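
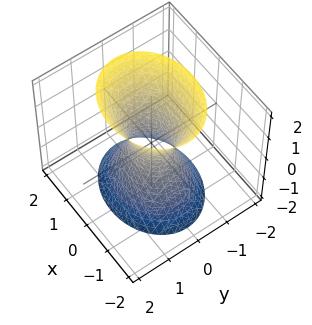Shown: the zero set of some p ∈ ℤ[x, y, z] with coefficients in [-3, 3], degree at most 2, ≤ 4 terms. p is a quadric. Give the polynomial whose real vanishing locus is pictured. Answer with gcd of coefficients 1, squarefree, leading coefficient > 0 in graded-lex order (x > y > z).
The degree is 2 — an hourglass — one-sheet hyperboloid; a quadric.
Symmetries: the z ↦ −z reflection is a symmetry, so z appears only in even powers; it's symmetric under x → −x, forcing even powers of x; the y ↦ −y reflection is a symmetry, so y appears only in even powers.
From the visible intercepts: no z-intercept at any integer in the box.
The integer polynomial consistent with all of this is the stated p.

2*x^2 + 3*y^2 - z^2 - 1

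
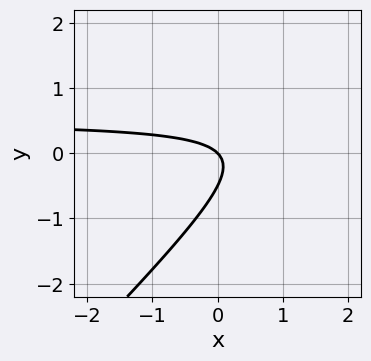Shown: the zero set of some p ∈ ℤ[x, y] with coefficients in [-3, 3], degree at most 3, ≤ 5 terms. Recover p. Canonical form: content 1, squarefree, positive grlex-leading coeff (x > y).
2*x*y - 2*y^2 - x - y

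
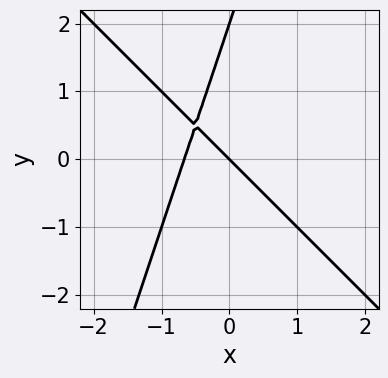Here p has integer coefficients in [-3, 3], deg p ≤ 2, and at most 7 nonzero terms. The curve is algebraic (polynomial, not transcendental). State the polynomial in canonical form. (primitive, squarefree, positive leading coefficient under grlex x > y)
3*x^2 + 2*x*y - y^2 + 2*x + 2*y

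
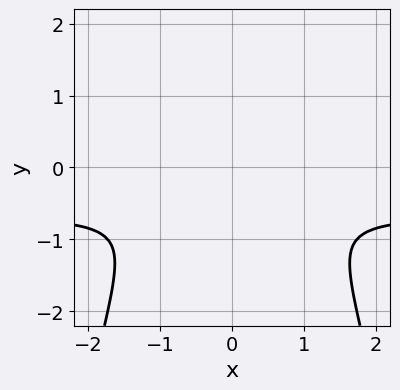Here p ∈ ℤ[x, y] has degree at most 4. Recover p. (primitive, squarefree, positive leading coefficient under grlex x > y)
First, degree: no degree-2 curve has this shape, so deg p = 3.
Next, symmetries: it's symmetric under x → −x, forcing even powers of x.
Finally, fitting integer coefficients to these (and the overall shape) gives p.

3*x^2*y + 2*x^2 + 3*y^2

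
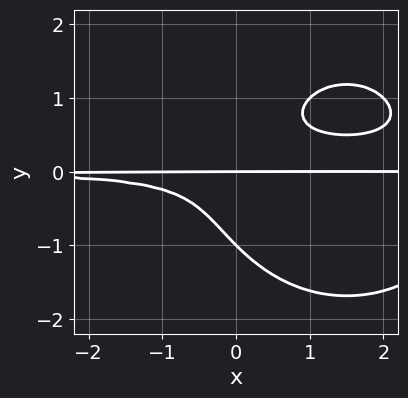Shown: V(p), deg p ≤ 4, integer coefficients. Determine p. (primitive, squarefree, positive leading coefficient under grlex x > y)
x^2*y^2 + y^4 - 3*x*y^2 + y

1. Degree: a generic line meets the curve in up to 4 points, so deg p = 4.
2. Checking where it meets the axes: the y-axis gridline crossings are at y ∈ {-1, 0}; every point of the x-axis in the box is on the curve.
3. The integer polynomial consistent with all of this is the stated p.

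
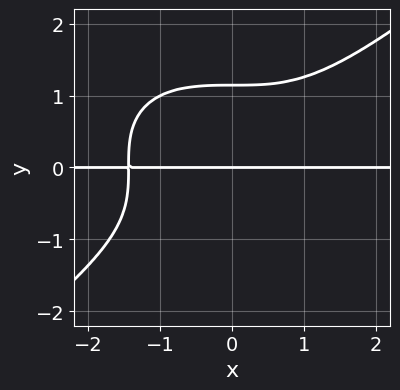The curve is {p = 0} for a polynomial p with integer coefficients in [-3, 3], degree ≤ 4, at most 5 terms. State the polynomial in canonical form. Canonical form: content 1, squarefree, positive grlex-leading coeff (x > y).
1. Degree: no degree-3 curve has this shape, so deg p = 4.
2. Against the integer gridlines: every point of the x-axis in the box is on the curve; it crosses the y-axis at the gridline y = 0.
3. Fitting integer coefficients to these (and the overall shape) gives p.

x^3*y - 2*y^4 + 3*y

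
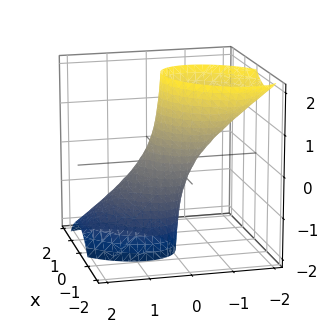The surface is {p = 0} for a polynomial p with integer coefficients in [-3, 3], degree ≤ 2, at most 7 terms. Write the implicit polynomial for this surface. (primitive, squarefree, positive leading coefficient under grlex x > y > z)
Degree: the shape is more complex than any degree-1 surface, so deg p = 2.
From the axis intercepts and sections: the surface avoids every integer z-axis point in the box.
Solving for integer coefficients yields p as stated.

3*x^2 - 2*x*y + 3*y^2 + 3*y*z - 1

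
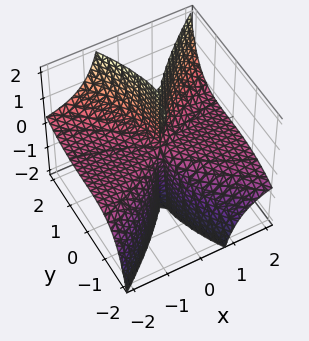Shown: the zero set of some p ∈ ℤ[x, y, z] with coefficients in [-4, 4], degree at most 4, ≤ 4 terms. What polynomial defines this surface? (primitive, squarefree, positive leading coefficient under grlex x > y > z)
1. The picture has 3 separate pieces.
2. Degree: the shape is more complex than any degree-2 surface, so deg p = 3.
3. Checking where it meets the axes: every point of the x-axis in the box is on the surface; every point of the z-axis in the box is on the surface; it crosses the y-axis at the gridline y = 0.
4. Solving for integer coefficients yields p as stated.

3*x^2*z - 2*x*y*z - y^3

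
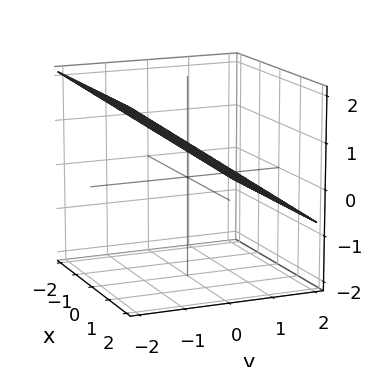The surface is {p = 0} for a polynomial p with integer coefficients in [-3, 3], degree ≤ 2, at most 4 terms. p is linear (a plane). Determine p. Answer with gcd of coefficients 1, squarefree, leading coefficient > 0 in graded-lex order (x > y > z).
2*y + 3*z - 2

(a) Degree: every cross-section is a straight line — this is a plane, so deg p = 1.
(b) From the visible intercepts: it crosses the y-axis at the gridline y = 1; the surface avoids every integer x-axis point in the box.
(c) Solving for integer coefficients yields p as stated.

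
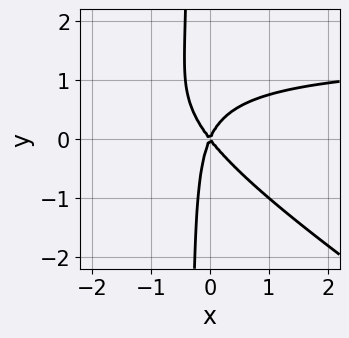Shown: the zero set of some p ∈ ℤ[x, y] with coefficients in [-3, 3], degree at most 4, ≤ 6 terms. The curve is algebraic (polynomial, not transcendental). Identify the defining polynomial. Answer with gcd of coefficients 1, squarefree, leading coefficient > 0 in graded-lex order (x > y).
2*x^2*y + 3*x*y^2 - 3*x^2 - x*y + y^2

The degree is 3 — a generic line meets the curve in up to 3 points.
Observable constraints: it crosses the x-axis at the gridline x = 0; it crosses the y-axis at the gridline y = 0.
Putting this together gives p.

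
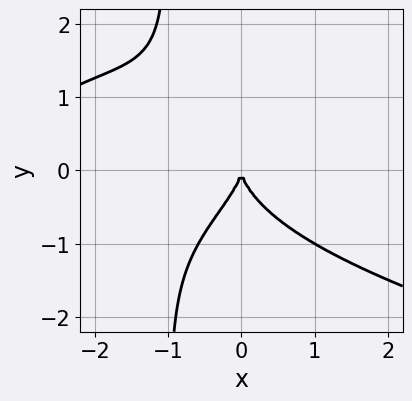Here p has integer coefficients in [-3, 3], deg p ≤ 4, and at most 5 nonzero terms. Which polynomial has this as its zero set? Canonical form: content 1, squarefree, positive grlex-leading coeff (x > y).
2*x*y^3 + x^3 + 2*y^3 + 3*x^2

Degree: the shape is more complex than any degree-3 curve, so deg p = 4.
Against the integer gridlines: it crosses the y-axis at the gridline y = 0; it crosses the x-axis at the gridline x = 0.
These observations pin down the coefficients.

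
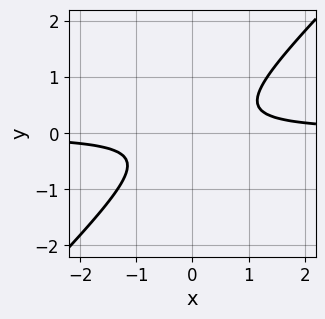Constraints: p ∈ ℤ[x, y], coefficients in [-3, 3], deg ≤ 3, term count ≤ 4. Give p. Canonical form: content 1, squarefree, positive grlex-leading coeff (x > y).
3*x*y - 3*y^2 - 1

First, deg p = 2. A generic line meets the curve in up to 2 points.
Next, from the axis intercepts and sections: it misses every integer gridline on the y-axis; it misses every integer gridline on the x-axis.
Finally, these observations pin down the coefficients.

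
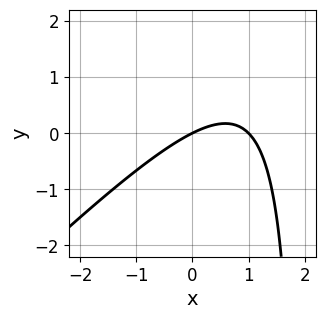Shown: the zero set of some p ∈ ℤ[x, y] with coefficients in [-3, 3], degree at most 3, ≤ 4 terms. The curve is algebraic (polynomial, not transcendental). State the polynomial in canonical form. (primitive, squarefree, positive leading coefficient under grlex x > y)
Degree: a generic line meets the curve in up to 2 points, so deg p = 2.
From the visible intercepts: the x-axis gridline crossings are at x ∈ {0, 1}; it meets the y-axis at y = 0 (among the integer gridlines).
Assembling these constraints gives the stated polynomial.

x^2 - x*y - x + 2*y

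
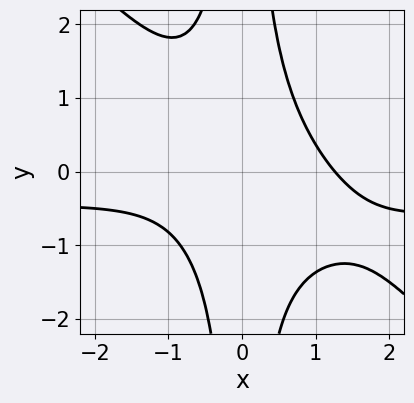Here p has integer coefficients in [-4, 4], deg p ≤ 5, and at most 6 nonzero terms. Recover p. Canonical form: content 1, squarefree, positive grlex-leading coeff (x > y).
2*x^3*y + 2*x^2*y^2 + x^3 - 2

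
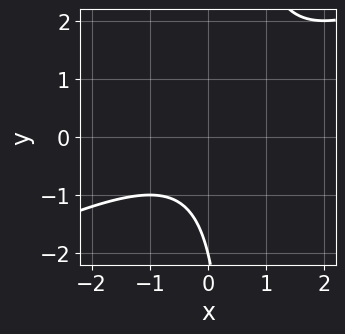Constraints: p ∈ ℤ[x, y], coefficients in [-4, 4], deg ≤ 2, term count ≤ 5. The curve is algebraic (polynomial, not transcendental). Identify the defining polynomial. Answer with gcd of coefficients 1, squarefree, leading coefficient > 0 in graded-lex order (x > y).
x^2 - 2*x*y + y + 2

The degree is 2 — the shape is more complex than any degree-1 curve.
Reading off the gridlines: it crosses the y-axis at the gridline y = -2; the curve avoids every integer x-axis point in the box.
These observations pin down the coefficients.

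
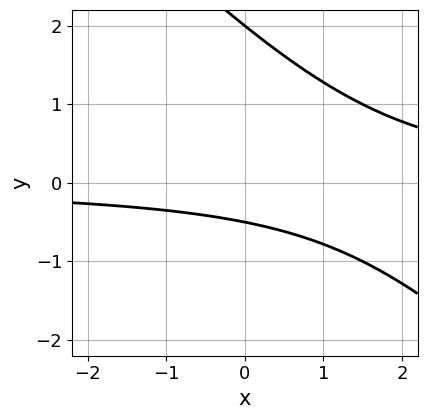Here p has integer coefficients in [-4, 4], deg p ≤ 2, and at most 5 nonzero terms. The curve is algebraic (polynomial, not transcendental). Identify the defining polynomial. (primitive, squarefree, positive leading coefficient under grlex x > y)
2*x*y + 2*y^2 - 3*y - 2

deg p = 2.
Checking where it meets the axes: the curve avoids every integer x-axis point in the box; one y-axis crossing is at y = 2.
These observations pin down the coefficients.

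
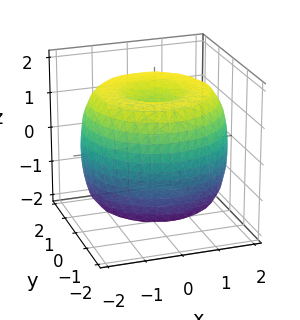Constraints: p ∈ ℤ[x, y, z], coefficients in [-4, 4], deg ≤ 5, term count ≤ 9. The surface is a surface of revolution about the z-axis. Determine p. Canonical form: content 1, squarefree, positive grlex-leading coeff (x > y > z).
(a) Degree: the shape is more complex than any degree-3 surface, so deg p = 4.
(b) Symmetry: the z-axis is an axis of rotation, so x and y enter only as x² + y².
(c) From the visible intercepts: a circular section at z = -1 has radius between 1 and 2.
(d) Fitting integer coefficients to these (and the overall shape) gives p.

x^4 + 2*x^2*y^2 + y^4 - 3*x^2 - 3*y^2 + 2*z^2 - 3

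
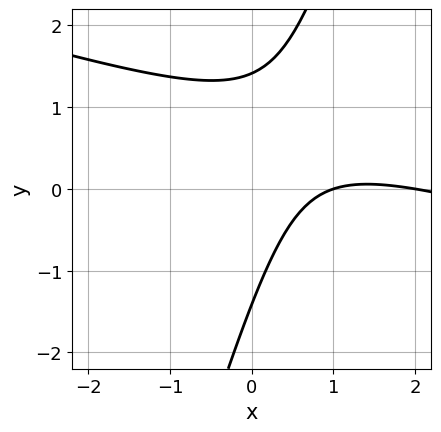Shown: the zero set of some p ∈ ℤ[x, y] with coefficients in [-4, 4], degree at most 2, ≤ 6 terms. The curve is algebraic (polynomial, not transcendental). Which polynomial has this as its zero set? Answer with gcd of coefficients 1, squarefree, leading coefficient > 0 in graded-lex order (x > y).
First, deg p = 2. No degree-1 curve has this shape.
Then, checking where it meets the axes: among the integer gridlines, it crosses the x-axis at x ∈ {1, 2}.
Finally, putting this together gives p.

x^2 + 3*x*y - y^2 - 3*x + 2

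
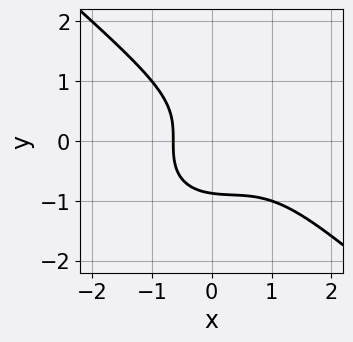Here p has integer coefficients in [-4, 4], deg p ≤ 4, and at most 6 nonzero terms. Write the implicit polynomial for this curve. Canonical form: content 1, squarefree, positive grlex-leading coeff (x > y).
2*x^3 + 3*y^3 - 2*x^2 + x + 2

The degree is 3 — the shape is more complex than any degree-2 curve.
Solving for integer coefficients yields p as stated.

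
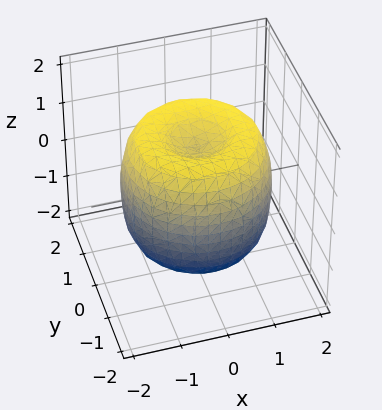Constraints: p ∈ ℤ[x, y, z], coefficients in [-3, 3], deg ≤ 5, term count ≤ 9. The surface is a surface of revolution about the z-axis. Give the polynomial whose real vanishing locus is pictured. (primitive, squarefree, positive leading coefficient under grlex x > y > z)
(a) The degree is 4 — a generic line meets the surface in up to 4 points.
(b) Symmetry: every cross-section ⟂ z is a circle, so x, y appear only via x² + y².
(c) From the axis intercepts and sections: a circular section at z = 1 has radius between 1 and 2; among the integer gridlines, it crosses the z-axis at z ∈ {-1, 1}.
(d) These observations pin down the coefficients.

x^4 + 2*x^2*y^2 + y^4 - 2*x^2 - 2*y^2 + z^2 - 1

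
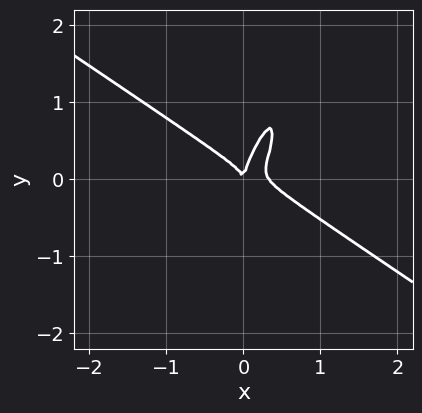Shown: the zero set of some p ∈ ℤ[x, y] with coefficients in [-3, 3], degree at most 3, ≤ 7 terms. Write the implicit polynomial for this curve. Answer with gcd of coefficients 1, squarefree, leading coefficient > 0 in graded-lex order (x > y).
1. Degree: no degree-2 curve has this shape, so deg p = 3.
2. Checking where it meets the axes: one x-axis crossing is at x = 0; one y-axis crossing is at y = 0.
3. These observations pin down the coefficients.

3*x^3 + 2*x^2*y - 3*x*y^2 + y^3 - x^2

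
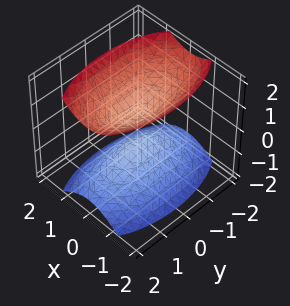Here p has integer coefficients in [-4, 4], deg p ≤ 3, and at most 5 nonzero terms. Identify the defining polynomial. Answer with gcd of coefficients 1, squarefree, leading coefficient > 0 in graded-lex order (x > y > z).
There are 2 components. Treating them together as one polynomial.
The degree is 2 — two sheets facing apart; a quadric.
Symmetries: mirror symmetry y ↦ −y ⇒ only even powers of y; it's symmetric under z → −z, forcing even powers of z; it's symmetric under x → −x, forcing even powers of x.
From the visible intercepts: no x-intercept at any integer in the box; no y-intercept at any integer in the box.
Matching integer coefficients to the picture gives p.

3*x^2 + y^2 - 2*z^2 + 1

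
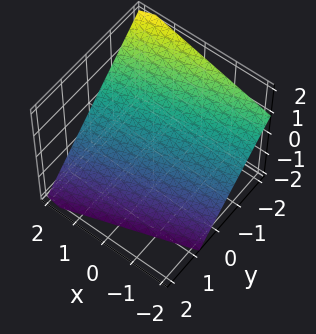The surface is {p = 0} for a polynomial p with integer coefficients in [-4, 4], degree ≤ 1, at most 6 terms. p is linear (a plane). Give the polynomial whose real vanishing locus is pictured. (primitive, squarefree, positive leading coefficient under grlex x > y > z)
x - 3*y - 3*z - 2

deg p = 1.
Checking where it meets the axes: it crosses the x-axis at the gridline x = 2.
Assembling these constraints gives the stated polynomial.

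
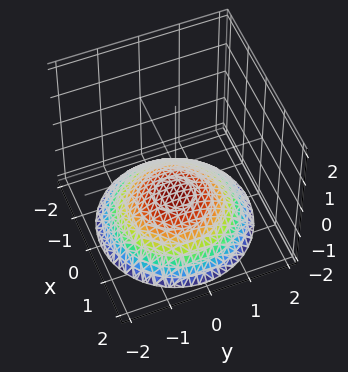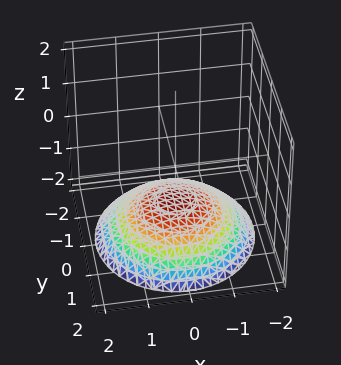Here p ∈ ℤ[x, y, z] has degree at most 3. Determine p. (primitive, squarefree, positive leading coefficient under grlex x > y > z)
x^2 + y^2 + 3*z + 3

First, degree: the shape is more complex than any degree-1 surface, so deg p = 2.
Next, symmetries: rotational symmetry about the z-axis ⇒ p depends on x, y only through x² + y².
Then, against the integer gridlines: it misses every integer gridline on the y-axis; a circular section at z = -2 has radius between 1 and 2; it misses every integer gridline on the x-axis.
Finally, together with the visible shape, these determine p as stated. Check: (0, 0, -1) on the z-axis lies on the surface, and p(0, 0, -1) = 0. ✓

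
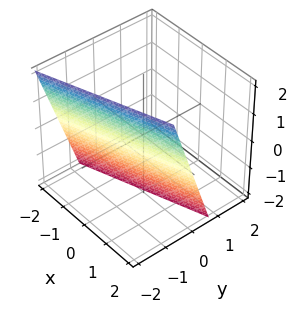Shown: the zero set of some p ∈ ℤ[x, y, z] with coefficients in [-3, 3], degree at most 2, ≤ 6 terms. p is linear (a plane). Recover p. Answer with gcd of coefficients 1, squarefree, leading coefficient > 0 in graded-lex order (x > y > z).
x - 3*y - z - 2

deg p = 1. The surface is flat (a plane).
Reading off the gridlines: it crosses the x-axis at the gridline x = 2; it crosses the z-axis at the gridline z = -2.
Matching integer coefficients to the picture gives p.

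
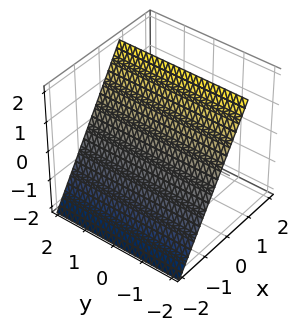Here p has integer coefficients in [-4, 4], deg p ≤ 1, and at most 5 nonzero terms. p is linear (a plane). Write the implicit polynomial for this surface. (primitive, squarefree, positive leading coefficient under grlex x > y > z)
1. deg p = 1.
2. From the axis intercepts and sections: it crosses the z-axis at the gridline z = 1; no y-intercept at any integer in the box.
3. Putting this together gives p.

3*x - 2*z + 2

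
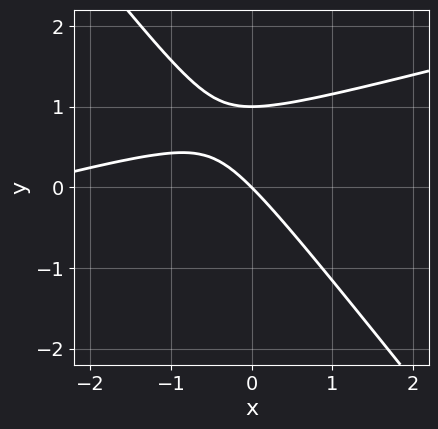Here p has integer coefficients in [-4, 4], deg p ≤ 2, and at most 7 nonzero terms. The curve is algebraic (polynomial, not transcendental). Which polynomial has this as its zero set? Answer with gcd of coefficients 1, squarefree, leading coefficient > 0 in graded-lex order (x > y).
1. deg p = 2. The shape is more complex than any degree-1 curve.
2. Against the integer gridlines: it crosses the x-axis at the gridline x = 0; the y-axis gridline crossings are at y ∈ {0, 1}.
3. Together with the visible shape, these determine p as stated.

x^2 - 3*x*y - 3*y^2 + 3*x + 3*y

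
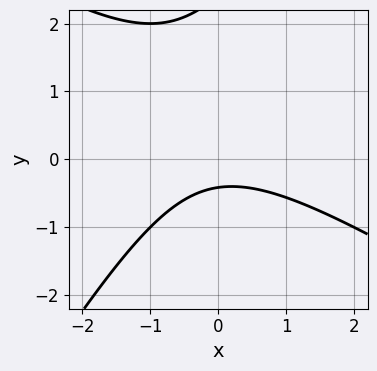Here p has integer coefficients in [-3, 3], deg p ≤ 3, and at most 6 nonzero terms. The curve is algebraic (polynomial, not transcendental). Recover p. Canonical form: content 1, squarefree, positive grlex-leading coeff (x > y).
deg p = 2.
Checking where it meets the axes: it misses every integer gridline on the x-axis.
Solving for integer coefficients yields p as stated.

x^2 + x*y - y^2 + 2*y + 1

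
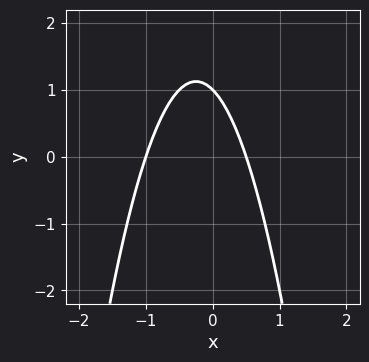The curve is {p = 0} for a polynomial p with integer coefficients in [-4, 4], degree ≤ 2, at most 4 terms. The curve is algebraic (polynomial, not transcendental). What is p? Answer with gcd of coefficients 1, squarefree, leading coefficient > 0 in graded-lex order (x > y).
1. The degree is 2 — the shape is more complex than any degree-1 curve.
2. From the axis intercepts and sections: one x-axis crossing is at x = -1; one y-axis crossing is at y = 1.
3. Solving for integer coefficients yields p as stated.

2*x^2 + x + y - 1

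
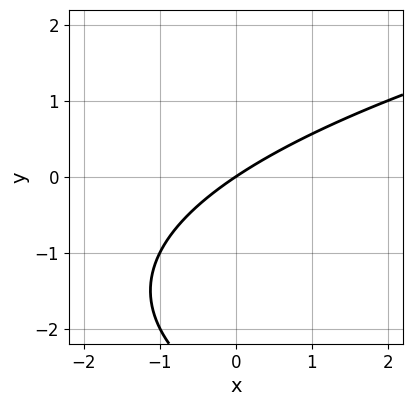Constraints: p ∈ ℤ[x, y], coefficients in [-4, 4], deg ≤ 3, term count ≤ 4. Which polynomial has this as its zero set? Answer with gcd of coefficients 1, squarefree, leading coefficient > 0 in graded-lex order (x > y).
(a) The degree is 2 — the shape is more complex than any degree-1 curve.
(b) From the visible intercepts: one x-axis crossing is at x = 0; one y-axis crossing is at y = 0.
(c) Assembling these constraints gives the stated polynomial.

y^2 - 2*x + 3*y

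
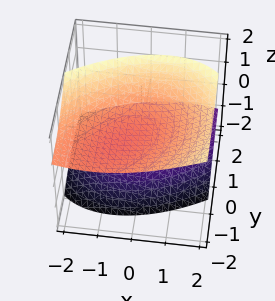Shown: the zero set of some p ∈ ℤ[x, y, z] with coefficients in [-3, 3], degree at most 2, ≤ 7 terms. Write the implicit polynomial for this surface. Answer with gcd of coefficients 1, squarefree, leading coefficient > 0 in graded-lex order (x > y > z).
x^2 - x*y + y^2 + 2*y*z - 2*z^2 + 2

(a) I count 2 distinct pieces. Treating them together as one polynomial.
(b) deg p = 2. No degree-1 surface has this shape.
(c) From the axis intercepts and sections: it misses every integer gridline on the y-axis; the surface avoids every integer x-axis point in the box; among the integer gridlines, it crosses the z-axis at z ∈ {-1, 1}.
(d) Putting this together gives p.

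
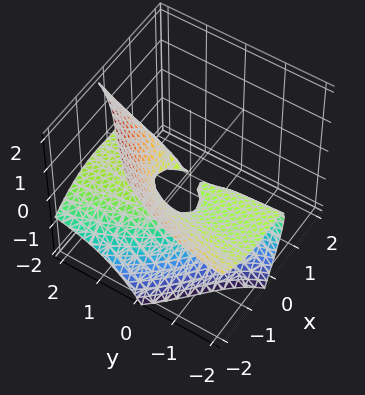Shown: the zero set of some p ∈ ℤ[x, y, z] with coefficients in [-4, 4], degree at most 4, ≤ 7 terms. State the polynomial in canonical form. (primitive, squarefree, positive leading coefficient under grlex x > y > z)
2*x^3 + 3*x*y*z + 2*x^2 - 2*y*z + 3*z^2

(a) deg p = 3. A generic line meets the surface in up to 3 points.
(b) Observable constraints: every point of the y-axis in the box is on the surface; it crosses the x-axis at the gridline x = -1.
(c) Solving for integer coefficients yields p as stated.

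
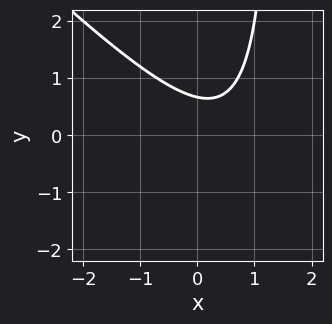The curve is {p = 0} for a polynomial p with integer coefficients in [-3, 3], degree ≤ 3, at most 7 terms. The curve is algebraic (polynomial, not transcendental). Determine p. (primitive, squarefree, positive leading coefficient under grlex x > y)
2*x^2 + 2*x*y - 2*x - 3*y + 2

1. deg p = 2.
2. Against the integer gridlines: no x-intercept at any integer in the box.
3. Assembling these constraints gives the stated polynomial.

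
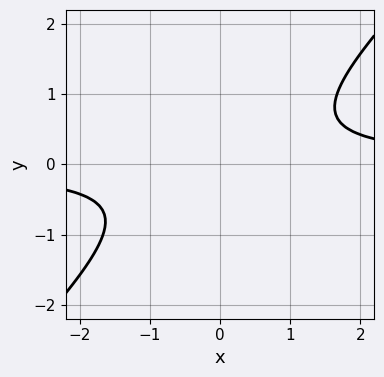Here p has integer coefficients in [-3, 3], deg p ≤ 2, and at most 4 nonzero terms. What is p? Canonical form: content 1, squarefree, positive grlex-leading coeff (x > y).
The degree is 2 — the shape is more complex than any degree-1 curve.
Observable constraints: the curve avoids every integer x-axis point in the box; it misses every integer gridline on the y-axis.
Solving for integer coefficients yields p as stated.

3*x*y - 3*y^2 - 2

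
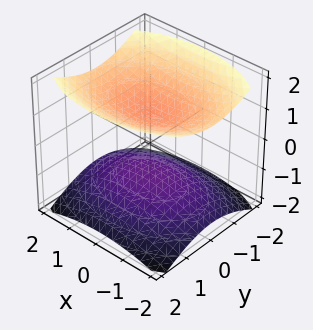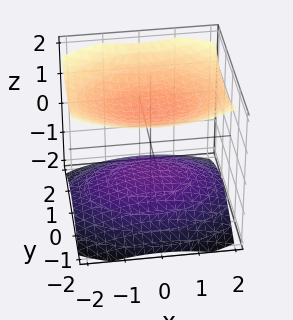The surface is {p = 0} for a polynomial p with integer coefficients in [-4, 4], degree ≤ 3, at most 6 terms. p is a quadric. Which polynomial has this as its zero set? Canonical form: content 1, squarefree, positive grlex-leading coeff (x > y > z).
(a) There are 2 components.
(b) Degree: two separate bowl-shaped sheets opening away from each other; a quadric, so deg p = 2.
(c) Symmetries: it's symmetric under y → −y, forcing even powers of y; mirror symmetry x ↦ −x ⇒ only even powers of x; mirror symmetry z ↦ −z ⇒ only even powers of z.
(d) From the axis intercepts and sections: it misses every integer gridline on the x-axis; no y-intercept at any integer in the box.
(e) Together with the visible shape, these determine p as stated.

x^2 + 2*y^2 - 3*z^2 + 3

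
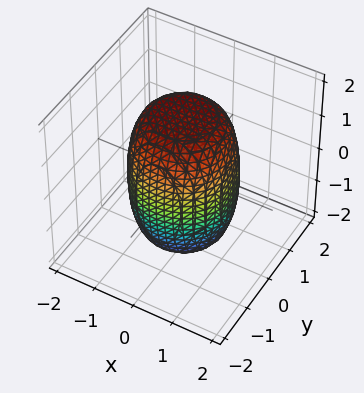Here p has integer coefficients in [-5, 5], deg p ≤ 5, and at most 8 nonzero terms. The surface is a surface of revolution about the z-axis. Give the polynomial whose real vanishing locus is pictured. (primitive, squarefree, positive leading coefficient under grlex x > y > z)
1. The degree is 4 — no degree-3 surface has this shape.
2. Symmetries: the surface is invariant under rotation about z: p = q(x² + y², z).
3. Observable constraints: a circular section at z = 0 has radius between 1 and 2.
4. The integer polynomial consistent with all of this is the stated p.

2*x^4 + 4*x^2*y^2 + 2*y^4 - x^2 - y^2 + z^2 - 3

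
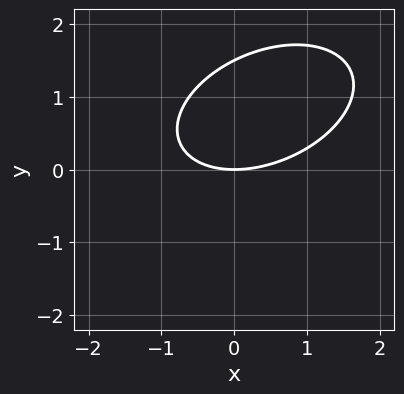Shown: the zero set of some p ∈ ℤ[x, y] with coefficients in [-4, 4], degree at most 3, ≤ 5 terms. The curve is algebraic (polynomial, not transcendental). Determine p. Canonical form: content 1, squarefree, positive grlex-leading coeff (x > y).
x^2 - x*y + 2*y^2 - 3*y

1. The degree is 2 — no degree-1 curve has this shape.
2. Observable constraints: one y-axis crossing is at y = 0; it meets the x-axis at x = 0 (among the integer gridlines).
3. Together with the visible shape, these determine p as stated.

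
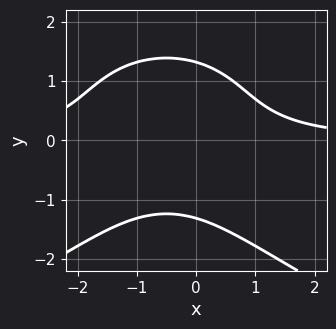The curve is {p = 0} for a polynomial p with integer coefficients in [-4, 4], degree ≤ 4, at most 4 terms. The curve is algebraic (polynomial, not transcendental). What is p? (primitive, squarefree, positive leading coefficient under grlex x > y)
y^4 + 2*x^2*y + 2*x*y - 3

(a) deg p = 4. No degree-3 curve has this shape.
(b) Reading off the gridlines: the curve avoids every integer x-axis point in the box.
(c) Solving for integer coefficients yields p as stated.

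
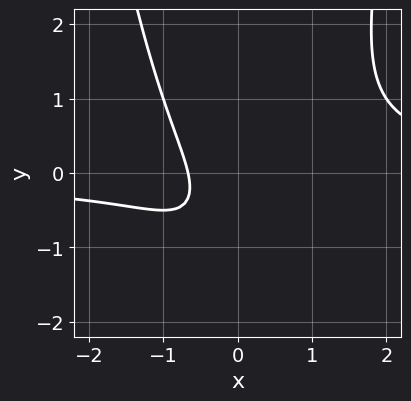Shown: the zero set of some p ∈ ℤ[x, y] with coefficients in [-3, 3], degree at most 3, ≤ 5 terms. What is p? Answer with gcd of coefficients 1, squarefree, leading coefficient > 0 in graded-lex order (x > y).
3*x^2*y - 2*y^2 - 3*x - 2*y - 2

1. The degree is 3 — the shape is more complex than any degree-2 curve.
2. Reading off the gridlines: no y-intercept at any integer in the box.
3. Matching integer coefficients to the picture gives p.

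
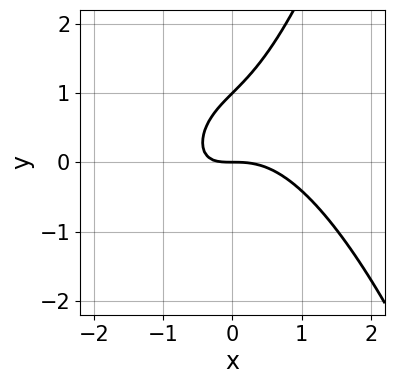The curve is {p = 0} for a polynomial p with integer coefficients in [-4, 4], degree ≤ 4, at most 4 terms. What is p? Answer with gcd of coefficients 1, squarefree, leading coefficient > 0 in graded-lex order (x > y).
x^3 + x*y - y^2 + y

(a) Degree: a generic line meets the curve in up to 3 points, so deg p = 3.
(b) Observable constraints: one x-axis crossing is at x = 0; the y-axis gridline crossings are at y ∈ {0, 1}.
(c) Putting this together gives p.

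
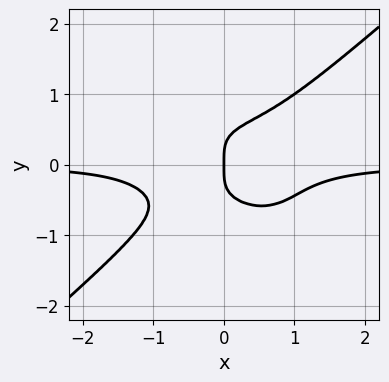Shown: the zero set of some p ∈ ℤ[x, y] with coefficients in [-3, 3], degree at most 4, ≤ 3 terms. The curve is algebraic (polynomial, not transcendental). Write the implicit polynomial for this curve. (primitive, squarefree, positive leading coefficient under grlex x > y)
Degree: a generic line meets the curve in up to 4 points, so deg p = 4.
Observable constraints: it meets the y-axis at y = 0 (among the integer gridlines); it crosses the x-axis at the gridline x = 0.
Solving for integer coefficients yields p as stated.

2*x^3*y - 3*y^4 + x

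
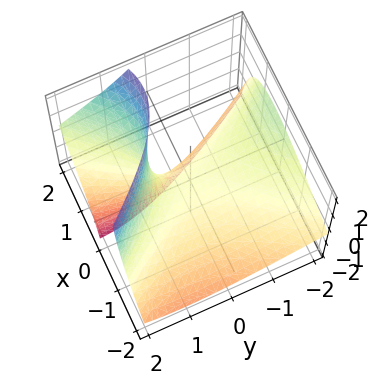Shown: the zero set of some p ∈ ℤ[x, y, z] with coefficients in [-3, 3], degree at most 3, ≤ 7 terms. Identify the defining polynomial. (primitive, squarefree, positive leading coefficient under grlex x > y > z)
2*x^2 - 3*x*z - y^2 - 2*y*z + 3*z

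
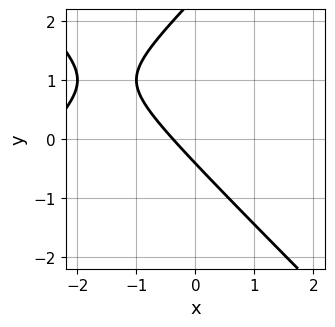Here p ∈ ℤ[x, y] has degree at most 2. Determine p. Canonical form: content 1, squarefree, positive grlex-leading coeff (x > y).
deg p = 2.
Putting this together gives p.

x^2 - y^2 + 3*x + 2*y + 1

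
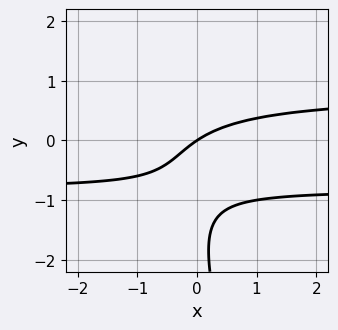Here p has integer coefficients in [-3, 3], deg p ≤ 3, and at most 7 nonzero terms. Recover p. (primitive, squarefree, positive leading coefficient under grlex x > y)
First, deg p = 3.
Then, against the integer gridlines: it meets the y-axis at y = 0 (among the integer gridlines); one x-axis crossing is at x = 0.
Finally, assembling these constraints gives the stated polynomial.

3*x*y^2 + y^3 + 3*y^2 - 2*x + 3*y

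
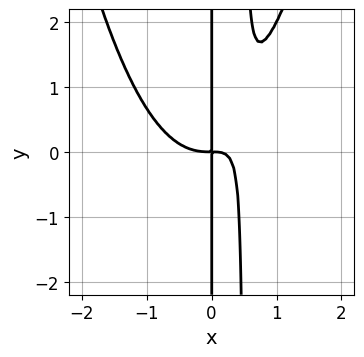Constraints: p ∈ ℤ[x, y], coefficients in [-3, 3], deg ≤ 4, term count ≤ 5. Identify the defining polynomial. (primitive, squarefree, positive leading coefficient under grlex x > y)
2*x^4 - 2*x^2*y + x*y

deg p = 4. No degree-3 curve has this shape.
Reading off the gridlines: the visible y-axis segment lies entirely on the curve.
Fitting integer coefficients to these (and the overall shape) gives p.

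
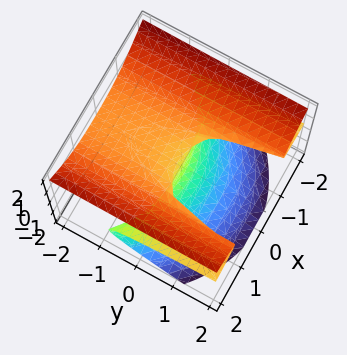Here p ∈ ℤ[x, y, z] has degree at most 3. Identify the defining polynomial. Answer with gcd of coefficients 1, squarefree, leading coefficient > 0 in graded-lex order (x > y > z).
x^2*z - y*z^2 - 2*z^3 + 2*y*z - y

The degree is 3 — the shape is more complex than any degree-2 surface.
From the axis intercepts and sections: every point of the x-axis in the box is on the surface; one y-axis crossing is at y = 0.
Matching integer coefficients to the picture gives p.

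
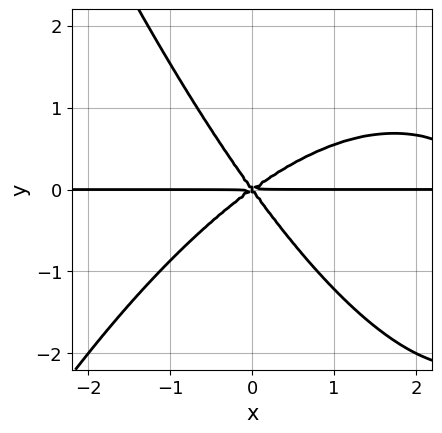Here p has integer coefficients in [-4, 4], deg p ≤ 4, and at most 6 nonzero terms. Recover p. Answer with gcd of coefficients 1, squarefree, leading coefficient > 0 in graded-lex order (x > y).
(a) Degree: a generic line meets the curve in up to 4 points, so deg p = 4.
(b) Observable constraints: it crosses the y-axis at the gridline y = 0; the visible x-axis segment lies entirely on the curve.
(c) Fitting integer coefficients to these (and the overall shape) gives p.

x^3*y - 3*x^2*y + 2*x*y^2 + 3*y^3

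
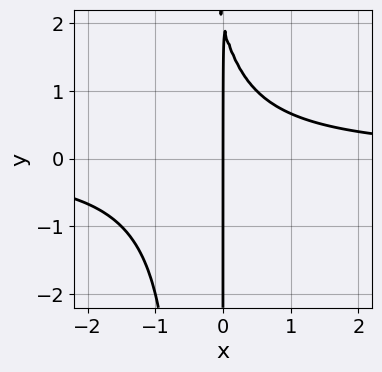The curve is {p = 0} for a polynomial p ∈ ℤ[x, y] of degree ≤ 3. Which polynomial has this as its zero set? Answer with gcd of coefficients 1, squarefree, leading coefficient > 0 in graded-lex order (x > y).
The degree is 3 — a generic line meets the curve in up to 3 points.
From the axis intercepts and sections: it meets the x-axis at x = 0 (among the integer gridlines); every point of the y-axis in the box is on the curve.
Matching integer coefficients to the picture gives p.

2*x^2*y + x*y - 2*x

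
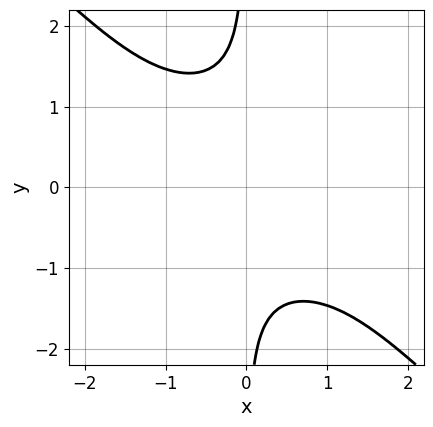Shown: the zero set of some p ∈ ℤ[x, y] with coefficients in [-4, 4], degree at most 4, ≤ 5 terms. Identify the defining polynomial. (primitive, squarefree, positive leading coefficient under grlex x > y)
First, degree: a generic line meets the curve in up to 4 points, so deg p = 4.
Next, from the visible intercepts: it misses every integer gridline on the x-axis; the curve avoids every integer y-axis point in the box.
Finally, these observations pin down the coefficients.

x^2*y^2 + x*y^3 + 1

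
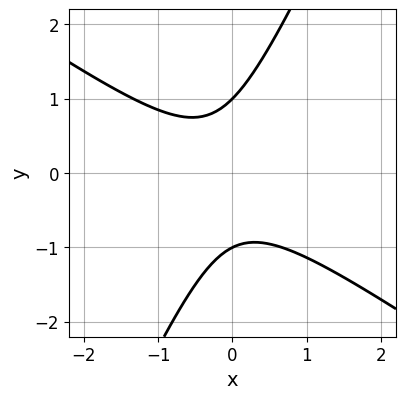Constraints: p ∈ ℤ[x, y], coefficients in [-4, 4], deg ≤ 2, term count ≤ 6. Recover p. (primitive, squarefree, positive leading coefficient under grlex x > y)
The degree is 2 — the shape is more complex than any degree-1 curve.
Observable constraints: the curve avoids every integer x-axis point in the box; among the integer gridlines, it crosses the y-axis at y ∈ {-1, 1}.
Putting this together gives p.

3*x^2 + 3*x*y - 2*y^2 + x + 2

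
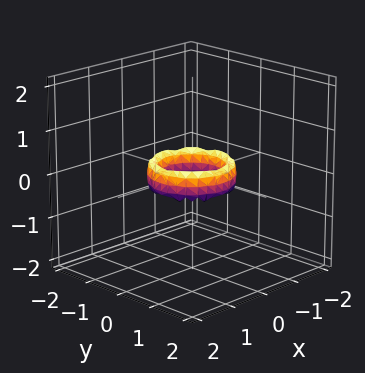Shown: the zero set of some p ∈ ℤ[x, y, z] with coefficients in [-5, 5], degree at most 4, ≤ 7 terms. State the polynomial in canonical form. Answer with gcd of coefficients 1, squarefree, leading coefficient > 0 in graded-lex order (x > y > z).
Degree: no degree-3 surface has this shape, so deg p = 4.
Symmetries: every cross-section ⟂ z is a circle, so x, y appear only via x² + y².
Against the integer gridlines: a circular section at z = 0 has radius between 0 and 1; among the integer gridlines, it crosses the y-axis at y ∈ {-1, 1}; the surface avoids every integer z-axis point in the box; the x-axis gridline crossings are at x ∈ {-1, 1}.
Solving for integer coefficients yields p as stated.

2*x^4 + 4*x^2*y^2 + 2*y^4 - 3*x^2 - 3*y^2 + z^2 + 1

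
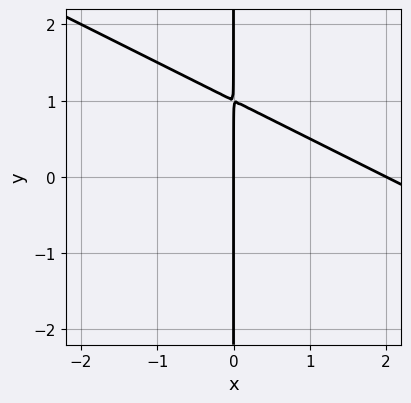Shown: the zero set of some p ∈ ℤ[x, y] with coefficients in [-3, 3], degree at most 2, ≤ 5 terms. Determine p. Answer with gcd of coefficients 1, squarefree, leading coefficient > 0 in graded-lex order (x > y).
x^2 + 2*x*y - 2*x

(a) deg p = 2. A generic line meets the curve in up to 2 points.
(b) From the axis intercepts and sections: the x-axis gridline crossings are at x ∈ {0, 2}; the visible y-axis segment lies entirely on the curve.
(c) Assembling these constraints gives the stated polynomial.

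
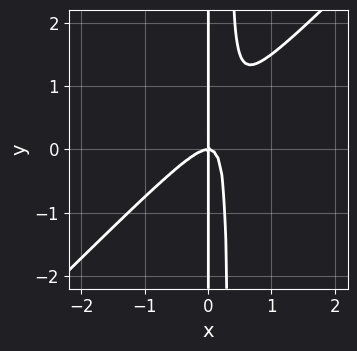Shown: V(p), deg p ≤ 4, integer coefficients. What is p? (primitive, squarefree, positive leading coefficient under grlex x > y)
The degree is 3 — no degree-2 curve has this shape.
Checking where it meets the axes: the visible y-axis segment lies entirely on the curve; it meets the x-axis at x = 0 (among the integer gridlines).
The integer polynomial consistent with all of this is the stated p.

3*x^3 - 3*x^2*y + x*y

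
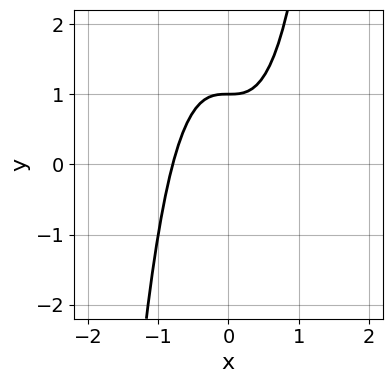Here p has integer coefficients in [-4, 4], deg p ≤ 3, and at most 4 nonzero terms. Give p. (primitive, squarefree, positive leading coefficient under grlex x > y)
First, degree: no degree-2 curve has this shape, so deg p = 3.
Then, checking where it meets the axes: it meets the y-axis at y = 1 (among the integer gridlines).
Finally, assembling these constraints gives the stated polynomial.

2*x^3 - y + 1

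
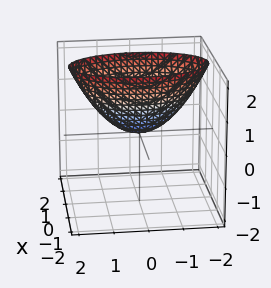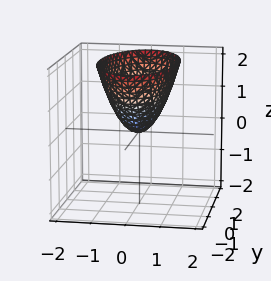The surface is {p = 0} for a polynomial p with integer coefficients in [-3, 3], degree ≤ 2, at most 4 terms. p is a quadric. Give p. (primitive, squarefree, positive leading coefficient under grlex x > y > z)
The degree is 2 — a single bowl opening along one axis; a quadric.
Symmetries: it's symmetric under y → −y, forcing even powers of y; mirror symmetry x ↦ −x ⇒ only even powers of x.
From the axis intercepts and sections: it crosses the y-axis at the gridline y = 0; one x-axis crossing is at x = 0; it meets the z-axis at z = 0 (among the integer gridlines).
The integer polynomial consistent with all of this is the stated p.

3*x^2 + y^2 - 2*z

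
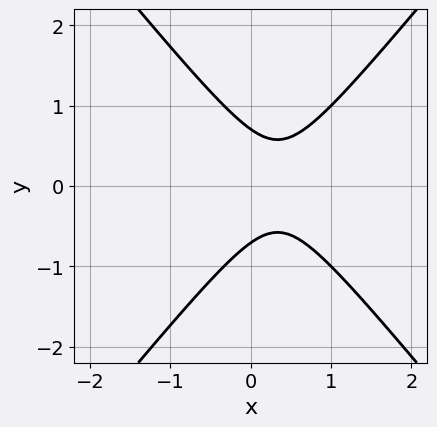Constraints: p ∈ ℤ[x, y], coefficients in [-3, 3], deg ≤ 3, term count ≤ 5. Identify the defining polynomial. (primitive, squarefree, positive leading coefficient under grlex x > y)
3*x^2 - 2*y^2 - 2*x + 1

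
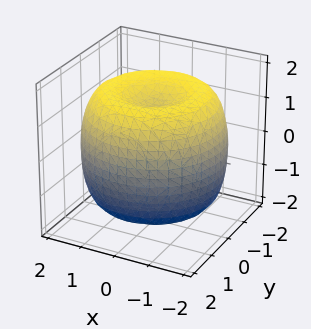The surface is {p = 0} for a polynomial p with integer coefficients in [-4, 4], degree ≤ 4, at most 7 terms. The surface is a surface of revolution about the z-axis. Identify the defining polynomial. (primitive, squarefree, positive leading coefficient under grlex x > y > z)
x^4 + 2*x^2*y^2 + y^4 - 3*x^2 - 3*y^2 + 2*z^2 - 3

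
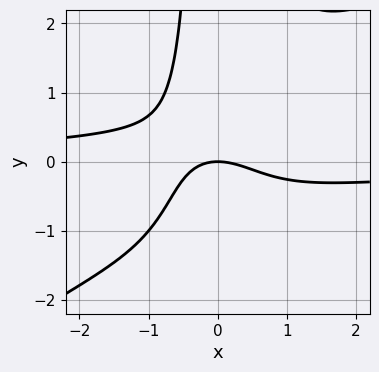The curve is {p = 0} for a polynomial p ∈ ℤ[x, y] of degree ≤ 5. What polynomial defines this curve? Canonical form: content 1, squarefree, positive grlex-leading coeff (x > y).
2*x^3*y - 3*x^2*y^2 + 2*x^2 + 2*x*y + 3*y

1. deg p = 4. A generic line meets the curve in up to 4 points.
2. Observable constraints: it meets the x-axis at x = 0 (among the integer gridlines); one y-axis crossing is at y = 0.
3. These observations pin down the coefficients.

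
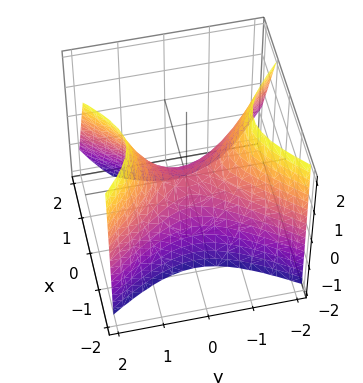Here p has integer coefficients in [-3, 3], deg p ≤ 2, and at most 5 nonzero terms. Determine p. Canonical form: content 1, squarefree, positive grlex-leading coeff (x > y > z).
3*x^2 + x*z - 2*y^2 + 2*z

1. Degree: the shape is more complex than any degree-1 surface, so deg p = 2.
2. From the visible intercepts: it crosses the x-axis at the gridline x = 0; it meets the z-axis at z = 0 (among the integer gridlines); it meets the y-axis at y = 0 (among the integer gridlines).
3. Matching integer coefficients to the picture gives p.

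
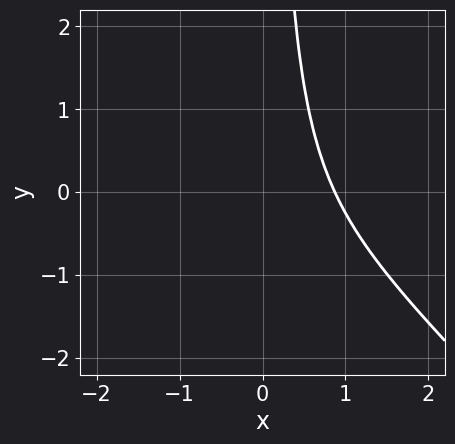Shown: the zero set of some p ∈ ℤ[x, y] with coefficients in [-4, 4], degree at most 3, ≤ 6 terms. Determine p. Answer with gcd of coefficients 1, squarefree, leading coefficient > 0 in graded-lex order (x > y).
3*x^3 + 3*x^2*y + x*y - 2

deg p = 3.
Reading off the gridlines: no y-intercept at any integer in the box.
Fitting integer coefficients to these (and the overall shape) gives p.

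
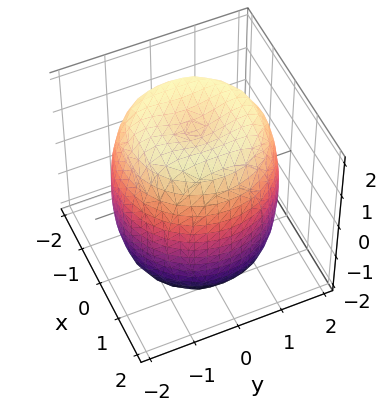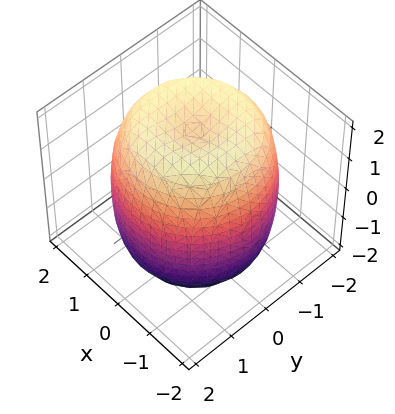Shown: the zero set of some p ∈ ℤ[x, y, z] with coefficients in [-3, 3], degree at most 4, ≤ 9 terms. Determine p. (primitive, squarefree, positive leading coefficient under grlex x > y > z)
x^4 + 2*x^2*y^2 + y^4 - 2*x^2 - 2*y^2 + z^2 - 3

Degree: no degree-3 surface has this shape, so deg p = 4.
Symmetries: the z-axis is an axis of rotation, so x and y enter only as x² + y².
Against the integer gridlines: a circular section at z = -1 has radius between 1 and 2.
The integer polynomial consistent with all of this is the stated p.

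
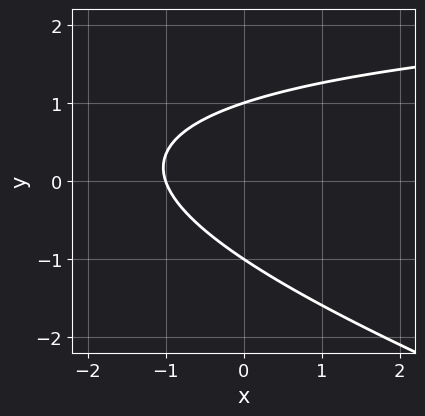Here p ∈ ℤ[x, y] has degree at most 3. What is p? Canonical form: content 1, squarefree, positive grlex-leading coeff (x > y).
The degree is 2 — no degree-1 curve has this shape.
Against the integer gridlines: it crosses the x-axis at the gridline x = -1; among the integer gridlines, it crosses the y-axis at y ∈ {-1, 1}.
Matching integer coefficients to the picture gives p.

x*y + 3*y^2 - 3*x - 3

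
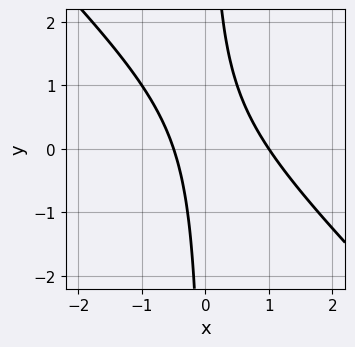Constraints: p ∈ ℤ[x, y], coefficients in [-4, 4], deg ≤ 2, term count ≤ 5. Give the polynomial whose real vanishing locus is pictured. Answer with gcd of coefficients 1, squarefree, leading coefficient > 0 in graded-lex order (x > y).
2*x^2 + 2*x*y - x - 1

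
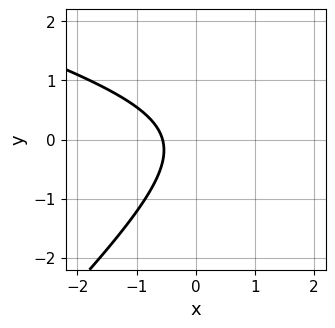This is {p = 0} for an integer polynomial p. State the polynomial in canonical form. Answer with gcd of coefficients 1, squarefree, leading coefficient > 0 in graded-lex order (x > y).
x^2 + 2*x*y - 3*y^2 - 3*x - 2

(a) Degree: a generic line meets the curve in up to 2 points, so deg p = 2.
(b) Checking where it meets the axes: no y-intercept at any integer in the box.
(c) Matching integer coefficients to the picture gives p.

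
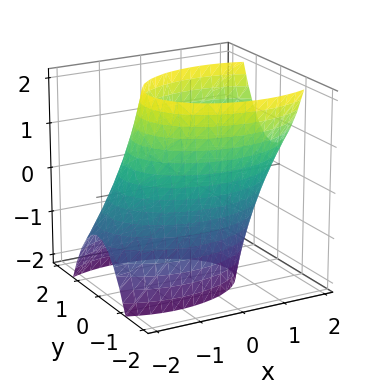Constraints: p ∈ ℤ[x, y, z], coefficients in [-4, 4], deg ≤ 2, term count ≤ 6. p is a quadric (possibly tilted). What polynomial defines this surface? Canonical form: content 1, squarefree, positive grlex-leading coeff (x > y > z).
First, deg p = 2. The shape is more complex than any degree-1 surface.
Next, from the axis intercepts and sections: no z-intercept at any integer in the box.
Finally, these observations pin down the coefficients.

x^2 - x*z + 2*y^2 - 3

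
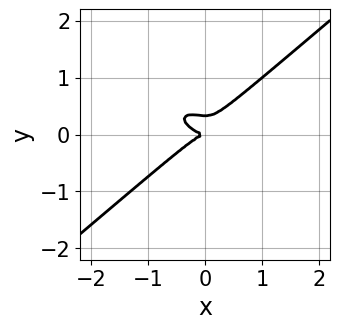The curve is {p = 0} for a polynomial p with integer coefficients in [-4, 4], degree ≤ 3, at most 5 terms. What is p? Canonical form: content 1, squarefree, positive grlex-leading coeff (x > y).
x^3 + x^2*y - 3*y^3 + y^2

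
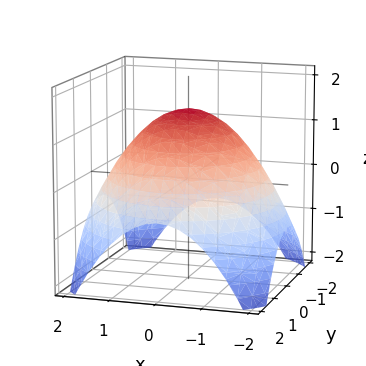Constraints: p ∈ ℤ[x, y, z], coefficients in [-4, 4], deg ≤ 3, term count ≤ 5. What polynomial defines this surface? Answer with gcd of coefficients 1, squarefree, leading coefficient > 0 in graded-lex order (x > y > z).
(a) The degree is 2 — no degree-1 surface has this shape.
(b) Symmetry: every cross-section ⟂ z is a circle, so x, y appear only via x² + y².
(c) From the axis intercepts and sections: a circular section at z = 0 has radius between 1 and 2.
(d) Together with the visible shape, these determine p as stated.

x^2 + y^2 + 2*z - 3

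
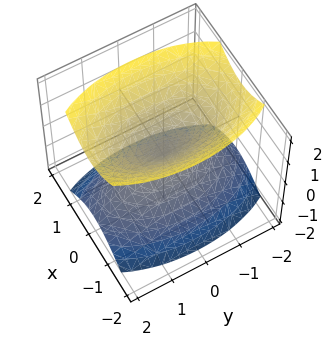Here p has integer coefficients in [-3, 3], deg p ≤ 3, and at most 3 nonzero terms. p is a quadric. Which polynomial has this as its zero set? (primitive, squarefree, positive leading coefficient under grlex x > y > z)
(a) The picture has 2 separate pieces. Treating them together as one polynomial.
(b) deg p = 2. A double cone through the origin; a quadric.
(c) Symmetries: it's symmetric under z → −z, forcing even powers of z; it's symmetric under x → −x, forcing even powers of x; the y ↦ −y reflection is a symmetry, so y appears only in even powers.
(d) Observable constraints: it crosses the y-axis at the gridline y = 0; one z-axis crossing is at z = 0; one x-axis crossing is at x = 0.
(e) Assembling these constraints gives the stated polynomial.

3*x^2 + y^2 - 2*z^2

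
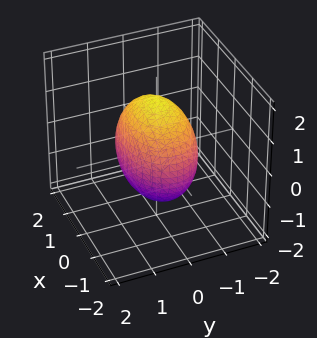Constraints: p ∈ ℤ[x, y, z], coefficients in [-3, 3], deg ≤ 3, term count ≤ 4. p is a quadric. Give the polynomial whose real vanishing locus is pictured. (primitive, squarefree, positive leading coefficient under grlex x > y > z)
deg p = 2.
Symmetries: it's symmetric under y → −y, forcing even powers of y; the x ↦ −x reflection is a symmetry, so x appears only in even powers; the z ↦ −z reflection is a symmetry, so z appears only in even powers.
From the axis intercepts and sections: the y-axis gridline crossings are at y ∈ {-1, 1}.
Fitting integer coefficients to these (and the overall shape) gives p.

x^2 + 2*y^2 + z^2 - 2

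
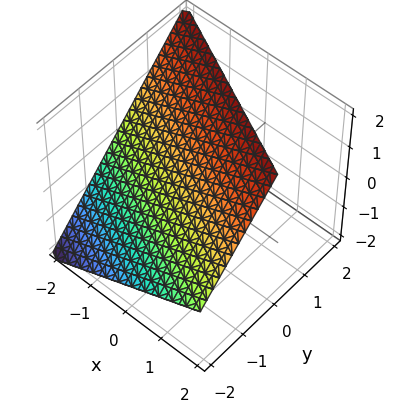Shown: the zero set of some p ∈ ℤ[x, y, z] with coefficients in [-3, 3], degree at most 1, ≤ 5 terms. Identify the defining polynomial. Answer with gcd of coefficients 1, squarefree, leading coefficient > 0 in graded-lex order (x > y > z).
x + 2*y - 2*z + 2

deg p = 1. Every cross-section is a straight line — this is a plane.
From the visible intercepts: it meets the x-axis at x = -2 (among the integer gridlines); one z-axis crossing is at z = 1; it crosses the y-axis at the gridline y = -1.
Matching integer coefficients to the picture gives p.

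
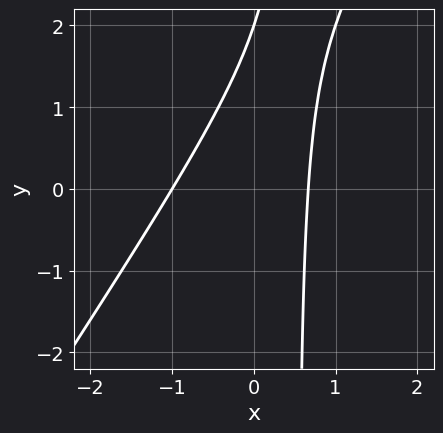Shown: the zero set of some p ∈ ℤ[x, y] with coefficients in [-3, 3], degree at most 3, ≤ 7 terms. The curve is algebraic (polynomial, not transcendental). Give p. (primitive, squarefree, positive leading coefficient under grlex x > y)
3*x^2 - 2*x*y + x + y - 2

Degree: the shape is more complex than any degree-1 curve, so deg p = 2.
Checking where it meets the axes: one y-axis crossing is at y = 2; one x-axis crossing is at x = -1.
Fitting integer coefficients to these (and the overall shape) gives p.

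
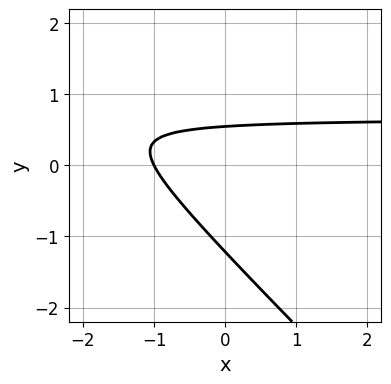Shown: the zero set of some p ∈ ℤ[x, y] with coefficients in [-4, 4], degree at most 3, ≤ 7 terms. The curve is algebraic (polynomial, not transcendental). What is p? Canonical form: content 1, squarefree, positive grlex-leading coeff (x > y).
First, deg p = 2.
Next, from the visible intercepts: it crosses the x-axis at the gridline x = -1.
Finally, solving for integer coefficients yields p as stated.

3*x*y + 3*y^2 - 2*x + 2*y - 2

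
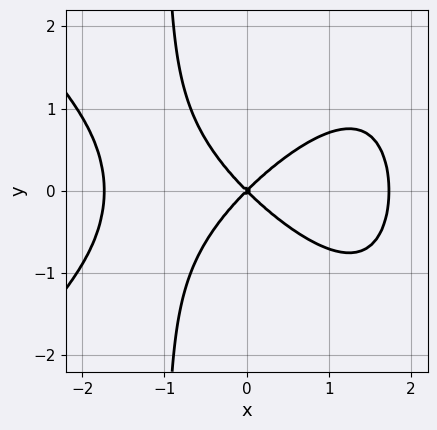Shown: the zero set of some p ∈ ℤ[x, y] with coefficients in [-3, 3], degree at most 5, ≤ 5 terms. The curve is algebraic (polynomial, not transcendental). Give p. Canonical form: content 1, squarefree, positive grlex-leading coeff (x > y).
First, degree: the shape is more complex than any degree-3 curve, so deg p = 4.
Then, symmetries: it's symmetric under y → −y, forcing even powers of y.
Then, observable constraints: one y-axis crossing is at y = 0; it crosses the x-axis at the gridline x = 0.
Finally, the integer polynomial consistent with all of this is the stated p.

x^4 - x^2*y^2 + 2*x*y^2 - 3*x^2 + 3*y^2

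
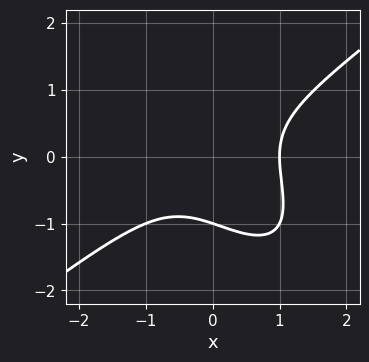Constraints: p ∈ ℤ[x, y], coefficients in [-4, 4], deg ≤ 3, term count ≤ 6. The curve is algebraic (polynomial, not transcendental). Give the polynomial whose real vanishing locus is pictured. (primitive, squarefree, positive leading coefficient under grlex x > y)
1. Degree: a generic line meets the curve in up to 3 points, so deg p = 3.
2. Against the integer gridlines: one y-axis crossing is at y = -1; it meets the x-axis at x = 1 (among the integer gridlines).
3. These observations pin down the coefficients.

x^3 - x*y^2 - y^3 - 1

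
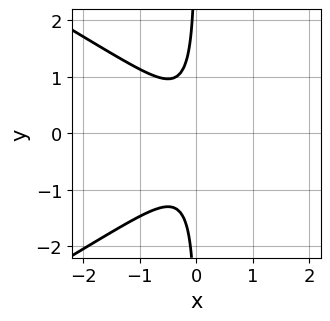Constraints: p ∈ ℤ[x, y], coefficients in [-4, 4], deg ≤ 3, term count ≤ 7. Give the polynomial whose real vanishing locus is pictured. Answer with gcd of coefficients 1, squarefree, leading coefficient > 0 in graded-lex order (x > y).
x^3 - 3*x*y^2 - 3*x^2 - x*y - 1

(a) deg p = 3. The shape is more complex than any degree-2 curve.
(b) Checking where it meets the axes: it misses every integer gridline on the y-axis; no x-intercept at any integer in the box.
(c) These observations pin down the coefficients.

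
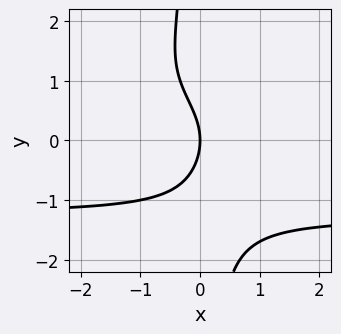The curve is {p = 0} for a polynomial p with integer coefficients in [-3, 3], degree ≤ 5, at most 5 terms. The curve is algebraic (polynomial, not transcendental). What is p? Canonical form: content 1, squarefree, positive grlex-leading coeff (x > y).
x*y^3 + y^2 + 2*x

First, deg p = 4.
Next, against the integer gridlines: it crosses the x-axis at the gridline x = 0; it crosses the y-axis at the gridline y = 0.
Finally, assembling these constraints gives the stated polynomial.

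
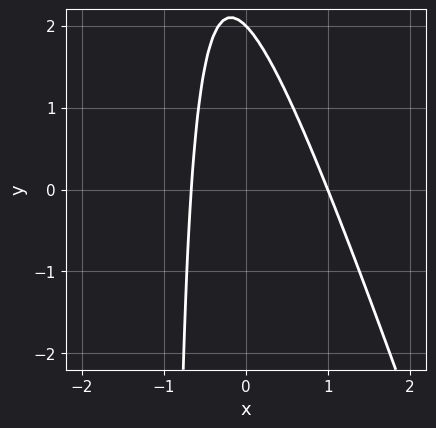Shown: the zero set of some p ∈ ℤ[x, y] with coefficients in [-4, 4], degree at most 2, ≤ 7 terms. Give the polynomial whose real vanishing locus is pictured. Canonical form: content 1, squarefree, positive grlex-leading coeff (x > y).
First, deg p = 2.
Then, observable constraints: it crosses the x-axis at the gridline x = 1; one y-axis crossing is at y = 2.
Finally, the integer polynomial consistent with all of this is the stated p.

3*x^2 + x*y - x + y - 2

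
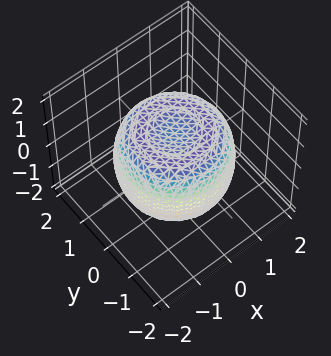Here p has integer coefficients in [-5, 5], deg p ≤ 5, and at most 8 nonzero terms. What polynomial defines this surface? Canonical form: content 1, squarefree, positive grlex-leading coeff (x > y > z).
2*x^4 + 4*x^2*y^2 + 2*y^4 - 3*x^2 - 3*y^2 + 3*z^2 - 3

First, deg p = 4. The shape is more complex than any degree-3 surface.
Then, symmetries: every cross-section ⟂ z is a circle, so x, y appear only via x² + y².
Next, reading off the gridlines: the z-axis gridline crossings are at z ∈ {-1, 1}; a circular section at z = -1 has radius between 1 and 2.
Finally, assembling these constraints gives the stated polynomial.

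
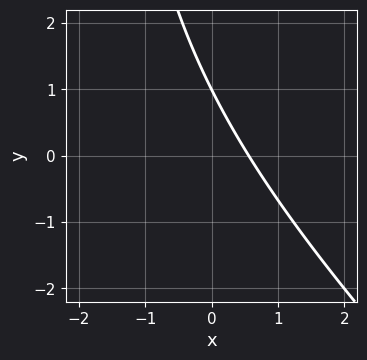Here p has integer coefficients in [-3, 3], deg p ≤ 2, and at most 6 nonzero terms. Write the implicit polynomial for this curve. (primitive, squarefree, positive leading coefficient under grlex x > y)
(a) The degree is 2 — the shape is more complex than any degree-1 curve.
(b) Reading off the gridlines: it meets the y-axis at y = 1 (among the integer gridlines).
(c) Fitting integer coefficients to these (and the overall shape) gives p.

x^2 + x*y + 3*x + 2*y - 2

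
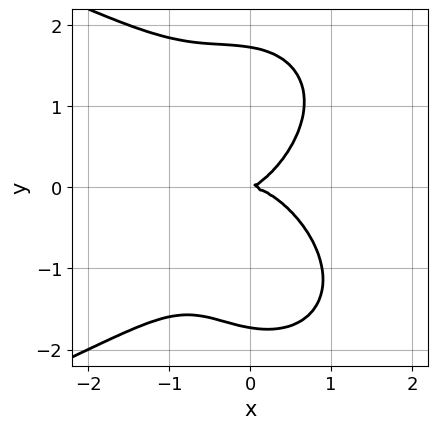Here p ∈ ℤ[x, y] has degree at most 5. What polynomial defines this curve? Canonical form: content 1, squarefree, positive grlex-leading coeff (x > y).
x^2*y^2 + y^4 + 3*x^3 + x*y - 3*y^2

First, deg p = 4. A generic line meets the curve in up to 4 points.
Then, from the axis intercepts and sections: one x-axis crossing is at x = 0; one y-axis crossing is at y = 0.
Finally, fitting integer coefficients to these (and the overall shape) gives p.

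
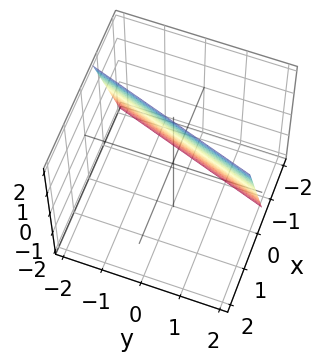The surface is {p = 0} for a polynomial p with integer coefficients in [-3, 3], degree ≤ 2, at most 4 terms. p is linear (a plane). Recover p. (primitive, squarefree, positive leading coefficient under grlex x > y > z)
3*x - y - z + 2

First, degree: the surface is flat (a plane), so deg p = 1.
Next, from the visible intercepts: it meets the z-axis at z = 2 (among the integer gridlines); it meets the y-axis at y = 2 (among the integer gridlines).
Finally, together with the visible shape, these determine p as stated.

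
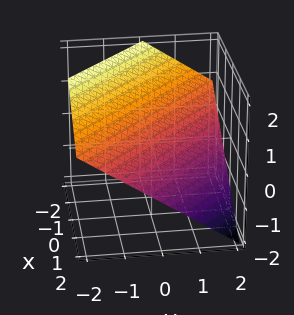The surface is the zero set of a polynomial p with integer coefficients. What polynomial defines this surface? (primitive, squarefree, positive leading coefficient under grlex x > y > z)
The degree is 1 — every cross-section is a straight line — this is a plane.
Reading off the gridlines: one y-axis crossing is at y = 1; one x-axis crossing is at x = 1.
Assembling these constraints gives the stated polynomial.

2*x + 2*y + 3*z - 2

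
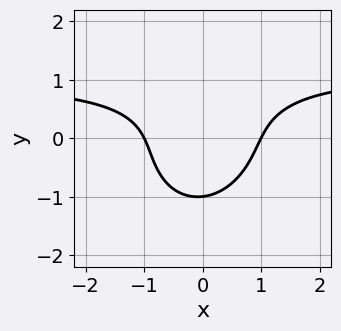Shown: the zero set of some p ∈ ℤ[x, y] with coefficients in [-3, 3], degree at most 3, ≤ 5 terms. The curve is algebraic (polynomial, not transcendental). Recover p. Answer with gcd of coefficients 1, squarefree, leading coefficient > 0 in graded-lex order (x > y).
1. Degree: the shape is more complex than any degree-2 curve, so deg p = 3.
2. From the axis intercepts and sections: the x-axis gridline crossings are at x ∈ {-1, 1}; it meets the y-axis at y = -1 (among the integer gridlines).
3. Assembling these constraints gives the stated polynomial.

3*x^2*y - x*y^2 + 3*y^3 - 3*x^2 + 3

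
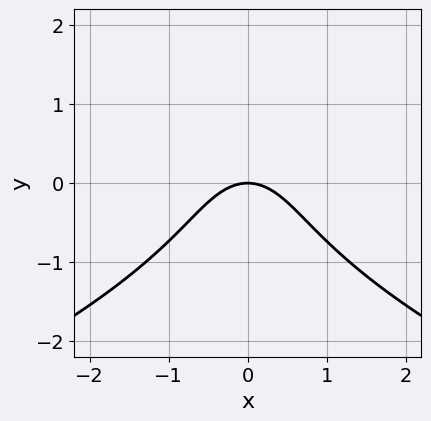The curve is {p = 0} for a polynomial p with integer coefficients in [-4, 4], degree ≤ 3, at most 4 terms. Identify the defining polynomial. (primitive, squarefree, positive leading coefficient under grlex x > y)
First, deg p = 3. No degree-2 curve has this shape.
Next, symmetries: mirror symmetry x ↦ −x ⇒ only even powers of x.
Next, from the visible intercepts: one y-axis crossing is at y = 0; it meets the x-axis at x = 0 (among the integer gridlines).
Finally, solving for integer coefficients yields p as stated.

2*y^3 + 3*x^2 + 3*y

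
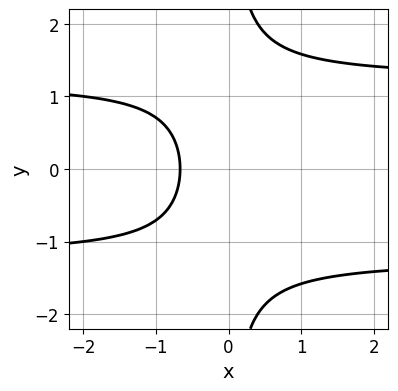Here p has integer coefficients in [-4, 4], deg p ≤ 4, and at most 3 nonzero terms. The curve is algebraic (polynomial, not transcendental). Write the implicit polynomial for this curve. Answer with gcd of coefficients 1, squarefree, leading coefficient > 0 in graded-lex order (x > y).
2*x*y^2 - 3*x - 2

(a) deg p = 3. A generic line meets the curve in up to 3 points.
(b) Symmetries: it's symmetric under y → −y, forcing even powers of y.
(c) From the axis intercepts and sections: the curve avoids every integer y-axis point in the box.
(d) The integer polynomial consistent with all of this is the stated p.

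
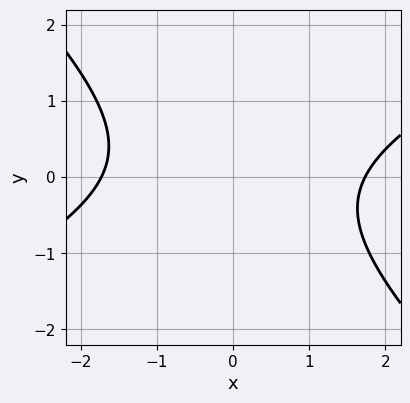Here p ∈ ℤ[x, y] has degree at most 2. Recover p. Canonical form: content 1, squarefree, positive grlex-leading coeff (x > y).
(a) The degree is 2 — no degree-1 curve has this shape.
(b) Against the integer gridlines: no y-intercept at any integer in the box.
(c) Assembling these constraints gives the stated polynomial.

x^2 - x*y - 2*y^2 - 3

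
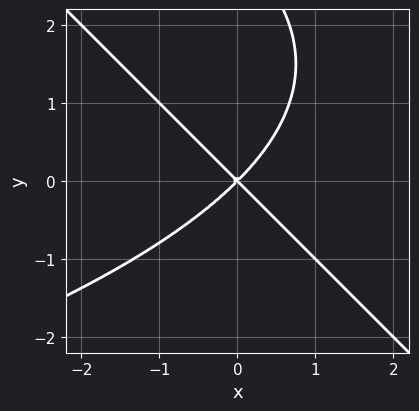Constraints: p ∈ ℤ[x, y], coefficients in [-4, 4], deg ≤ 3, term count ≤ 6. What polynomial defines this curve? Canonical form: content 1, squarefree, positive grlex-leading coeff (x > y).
(a) The degree is 3 — no degree-2 curve has this shape.
(b) Reading off the gridlines: it meets the x-axis at x = 0 (among the integer gridlines); it meets the y-axis at y = 0 (among the integer gridlines).
(c) Together with the visible shape, these determine p as stated.

x*y^2 + y^3 + 3*x^2 - 3*y^2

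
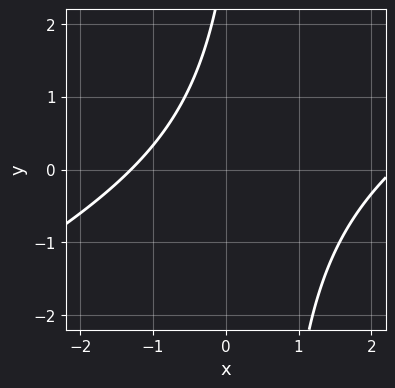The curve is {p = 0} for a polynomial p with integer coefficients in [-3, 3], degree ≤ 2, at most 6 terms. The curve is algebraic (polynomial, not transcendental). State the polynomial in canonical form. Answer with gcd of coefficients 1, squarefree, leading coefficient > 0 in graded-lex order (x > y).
x^2 - 2*x*y - x + y - 3

1. Degree: a generic line meets the curve in up to 2 points, so deg p = 2.
2. From the axis intercepts and sections: no y-intercept at any integer in the box.
3. Putting this together gives p.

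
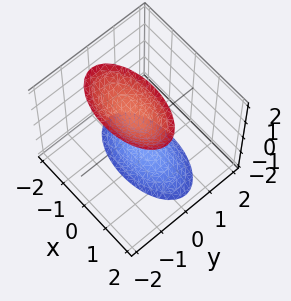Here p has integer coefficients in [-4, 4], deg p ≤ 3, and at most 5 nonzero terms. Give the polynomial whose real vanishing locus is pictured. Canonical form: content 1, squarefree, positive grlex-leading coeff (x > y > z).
x^2 + 3*y^2 + y*z - z^2 + 2

(a) I count 2 distinct pieces. They look like related sheets of one shape, so recover p as a whole.
(b) deg p = 2. The shape is more complex than any degree-1 surface.
(c) Observable constraints: the surface avoids every integer x-axis point in the box; the surface avoids every integer y-axis point in the box.
(d) Solving for integer coefficients yields p as stated.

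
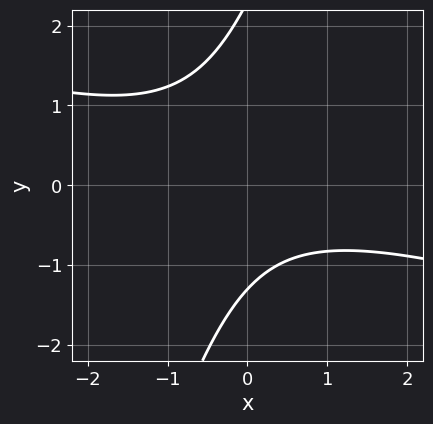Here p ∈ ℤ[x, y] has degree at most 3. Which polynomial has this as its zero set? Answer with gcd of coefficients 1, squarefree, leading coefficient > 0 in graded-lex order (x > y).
(a) deg p = 2. The shape is more complex than any degree-1 curve.
(b) Checking where it meets the axes: no x-intercept at any integer in the box.
(c) Together with the visible shape, these determine p as stated.

x^2 + 3*x*y - y^2 + y + 3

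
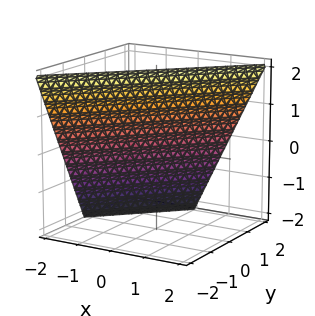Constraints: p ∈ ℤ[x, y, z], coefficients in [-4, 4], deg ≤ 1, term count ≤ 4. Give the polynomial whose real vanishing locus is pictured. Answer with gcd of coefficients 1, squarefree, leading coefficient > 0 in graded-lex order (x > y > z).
2*x - 2*y - z + 2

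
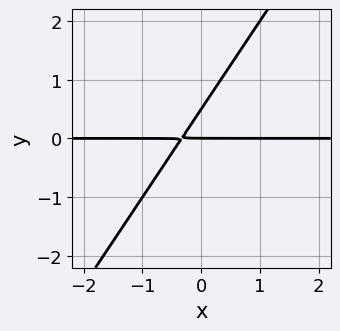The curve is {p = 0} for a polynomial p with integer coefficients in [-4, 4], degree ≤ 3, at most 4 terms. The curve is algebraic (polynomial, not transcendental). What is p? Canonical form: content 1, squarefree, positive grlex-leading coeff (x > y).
3*x*y - 2*y^2 + y

First, degree: a generic line meets the curve in up to 2 points, so deg p = 2.
Next, observable constraints: one y-axis crossing is at y = 0; the visible x-axis segment lies entirely on the curve.
Finally, the integer polynomial consistent with all of this is the stated p.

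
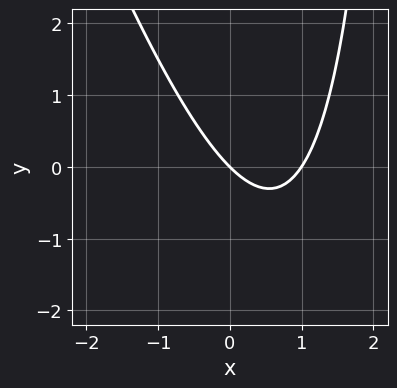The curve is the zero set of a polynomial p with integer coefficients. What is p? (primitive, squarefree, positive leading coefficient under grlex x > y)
The degree is 2 — no degree-1 curve has this shape.
From the visible intercepts: it crosses the y-axis at the gridline y = 0; among the integer gridlines, it crosses the x-axis at x ∈ {0, 1}.
Fitting integer coefficients to these (and the overall shape) gives p.

3*x^2 + x*y - 3*x - 3*y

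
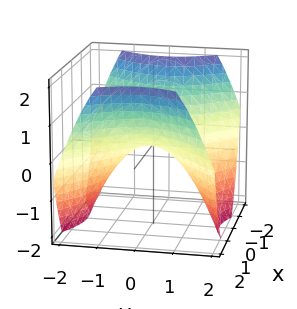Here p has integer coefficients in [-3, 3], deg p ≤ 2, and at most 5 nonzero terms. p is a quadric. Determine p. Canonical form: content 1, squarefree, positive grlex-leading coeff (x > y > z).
(a) deg p = 2.
(b) Symmetries: mirror symmetry x ↦ −x ⇒ only even powers of x; it's symmetric under y → −y, forcing even powers of y.
(c) Reading off the gridlines: one y-axis crossing is at y = 0; one z-axis crossing is at z = 0.
(d) Fitting integer coefficients to these (and the overall shape) gives p.

2*x^2 - 2*y^2 - 3*z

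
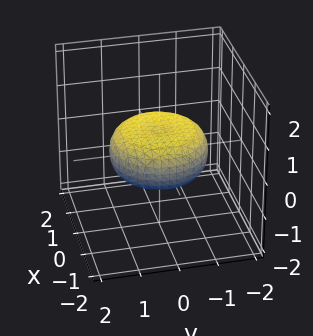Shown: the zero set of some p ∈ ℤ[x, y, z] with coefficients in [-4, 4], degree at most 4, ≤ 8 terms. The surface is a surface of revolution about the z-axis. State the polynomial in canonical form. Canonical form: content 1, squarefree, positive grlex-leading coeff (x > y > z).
(a) deg p = 4. The shape is more complex than any degree-3 surface.
(b) Symmetry: the z-axis is an axis of rotation, so x and y enter only as x² + y².
(c) Reading off the gridlines: a circular section at z = 0 has radius between 1 and 2.
(d) Matching integer coefficients to the picture gives p.

x^4 + 2*x^2*y^2 + y^4 - x^2 - y^2 + 3*z^2 - 1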